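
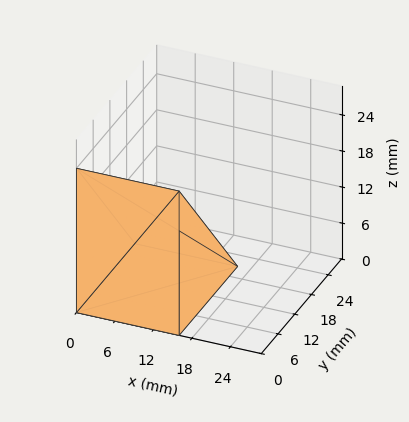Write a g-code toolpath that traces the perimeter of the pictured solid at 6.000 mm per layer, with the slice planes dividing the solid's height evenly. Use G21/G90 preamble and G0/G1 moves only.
Reading the render: the shape is a wedge (ramp): 16 × 21 mm base, rising to 24 mm along the y=0 edge and sloping linearly to z=0 at y=21 (dimensions read to the nearest mm from the axis ticks). For the g-code, the solid's height is divided into equal slices at the stated Δz and each level perimeter traced with G1 moves after a G0 lift.

; perimeter-only toolpath
G21 ; units = mm
G90 ; absolute positioning
G28 ; home
; layer 1
G0 Z6.000
G0 X0.000 Y0.000
G1 X16.000 Y0.000
G1 X16.000 Y15.750
G1 X0.000 Y15.750
G1 X0.000 Y0.000
; layer 2
G0 Z12.000
G0 X0.000 Y0.000
G1 X16.000 Y0.000
G1 X16.000 Y10.500
G1 X0.000 Y10.500
G1 X0.000 Y0.000
; layer 3
G0 Z18.000
G0 X0.000 Y0.000
G1 X16.000 Y0.000
G1 X16.000 Y5.250
G1 X0.000 Y5.250
G1 X0.000 Y0.000
M2 ; end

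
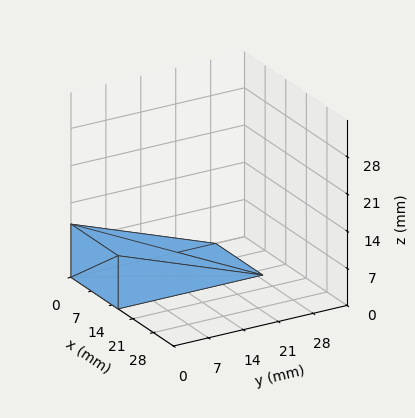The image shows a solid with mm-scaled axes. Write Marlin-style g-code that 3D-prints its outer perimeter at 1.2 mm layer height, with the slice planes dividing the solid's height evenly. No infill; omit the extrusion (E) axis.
Reading the render: the shape is a wedge (ramp): 16 × 29 mm base, rising to 10 mm along the y=0 edge and sloping linearly to z=0 at y=29 (dimensions read to the nearest mm from the axis ticks). For the g-code, the solid's height is divided into equal slices at the stated Δz and each level perimeter traced with G1 moves after a G0 lift.

; perimeter-only toolpath
G21 ; units = mm
G90 ; absolute positioning
G28 ; home
; layer 1
G0 Z1.2
G0 X0.0 Y0.0
G1 X16.0 Y0.0
G1 X16.0 Y25.4
G1 X0.0 Y25.4
G1 X0.0 Y0.0
; layer 2
G0 Z2.5
G0 X0.0 Y0.0
G1 X16.0 Y0.0
G1 X16.0 Y21.8
G1 X0.0 Y21.8
G1 X0.0 Y0.0
; layer 3
G0 Z3.8
G0 X0.0 Y0.0
G1 X16.0 Y0.0
G1 X16.0 Y18.1
G1 X0.0 Y18.1
G1 X0.0 Y0.0
; layer 4
G0 Z5.0
G0 X0.0 Y0.0
G1 X16.0 Y0.0
G1 X16.0 Y14.5
G1 X0.0 Y14.5
G1 X0.0 Y0.0
; layer 5
G0 Z6.2
G0 X0.0 Y0.0
G1 X16.0 Y0.0
G1 X16.0 Y10.9
G1 X0.0 Y10.9
G1 X0.0 Y0.0
; layer 6
G0 Z7.5
G0 X0.0 Y0.0
G1 X16.0 Y0.0
G1 X16.0 Y7.2
G1 X0.0 Y7.2
G1 X0.0 Y0.0
; layer 7
G0 Z8.8
G0 X0.0 Y0.0
G1 X16.0 Y0.0
G1 X16.0 Y3.6
G1 X0.0 Y3.6
G1 X0.0 Y0.0
M2 ; end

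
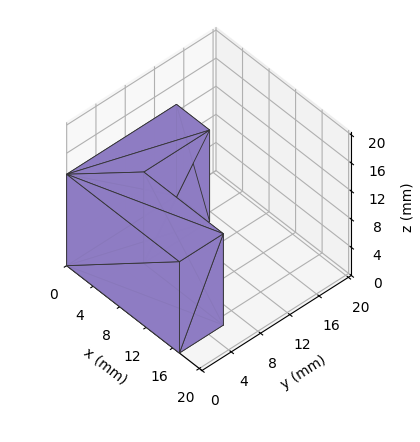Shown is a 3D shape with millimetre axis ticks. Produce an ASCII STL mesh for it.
Reading the render: the shape is an L-shaped prism: outer 17 × 15 mm, arm thicknesses ≈ 6 mm (horizontal) and 5 mm (vertical), extruded 13 mm in z (dimensions read to the nearest mm from the axis ticks). For the STL, each face is triangulated and given an outward normal.

solid part
  facet normal 0.0000 0.0000 -1.0000
    outer loop
      vertex 17.000 6.000 0.000
      vertex 17.000 0.000 0.000
      vertex 0.000 0.000 0.000
    endloop
  endfacet
  facet normal 0.0000 0.0000 -1.0000
    outer loop
      vertex 5.000 6.000 0.000
      vertex 17.000 6.000 0.000
      vertex 0.000 0.000 0.000
    endloop
  endfacet
  facet normal 0.0000 0.0000 -1.0000
    outer loop
      vertex 5.000 15.000 0.000
      vertex 5.000 6.000 0.000
      vertex 0.000 0.000 0.000
    endloop
  endfacet
  facet normal 0.0000 0.0000 -1.0000
    outer loop
      vertex 0.000 15.000 0.000
      vertex 5.000 15.000 0.000
      vertex 0.000 0.000 0.000
    endloop
  endfacet
  facet normal 0.0000 0.0000 1.0000
    outer loop
      vertex 0.000 0.000 13.000
      vertex 17.000 0.000 13.000
      vertex 17.000 6.000 13.000
    endloop
  endfacet
  facet normal 0.0000 0.0000 1.0000
    outer loop
      vertex 0.000 0.000 13.000
      vertex 17.000 6.000 13.000
      vertex 5.000 6.000 13.000
    endloop
  endfacet
  facet normal 0.0000 0.0000 1.0000
    outer loop
      vertex 0.000 0.000 13.000
      vertex 5.000 6.000 13.000
      vertex 5.000 15.000 13.000
    endloop
  endfacet
  facet normal 0.0000 0.0000 1.0000
    outer loop
      vertex 0.000 0.000 13.000
      vertex 5.000 15.000 13.000
      vertex 0.000 15.000 13.000
    endloop
  endfacet
  facet normal 0.0000 -1.0000 0.0000
    outer loop
      vertex 0.000 0.000 0.000
      vertex 17.000 0.000 0.000
      vertex 17.000 0.000 13.000
    endloop
  endfacet
  facet normal 0.0000 -1.0000 0.0000
    outer loop
      vertex 0.000 0.000 0.000
      vertex 17.000 0.000 13.000
      vertex 0.000 0.000 13.000
    endloop
  endfacet
  facet normal 1.0000 0.0000 0.0000
    outer loop
      vertex 17.000 0.000 0.000
      vertex 17.000 6.000 0.000
      vertex 17.000 6.000 13.000
    endloop
  endfacet
  facet normal 1.0000 0.0000 0.0000
    outer loop
      vertex 17.000 0.000 0.000
      vertex 17.000 6.000 13.000
      vertex 17.000 0.000 13.000
    endloop
  endfacet
  facet normal 0.0000 1.0000 0.0000
    outer loop
      vertex 17.000 6.000 0.000
      vertex 5.000 6.000 0.000
      vertex 5.000 6.000 13.000
    endloop
  endfacet
  facet normal 0.0000 1.0000 0.0000
    outer loop
      vertex 17.000 6.000 0.000
      vertex 5.000 6.000 13.000
      vertex 17.000 6.000 13.000
    endloop
  endfacet
  facet normal 1.0000 0.0000 0.0000
    outer loop
      vertex 5.000 6.000 0.000
      vertex 5.000 15.000 0.000
      vertex 5.000 15.000 13.000
    endloop
  endfacet
  facet normal 1.0000 0.0000 0.0000
    outer loop
      vertex 5.000 6.000 0.000
      vertex 5.000 15.000 13.000
      vertex 5.000 6.000 13.000
    endloop
  endfacet
  facet normal 0.0000 1.0000 0.0000
    outer loop
      vertex 5.000 15.000 0.000
      vertex 0.000 15.000 0.000
      vertex 0.000 15.000 13.000
    endloop
  endfacet
  facet normal 0.0000 1.0000 0.0000
    outer loop
      vertex 5.000 15.000 0.000
      vertex 0.000 15.000 13.000
      vertex 5.000 15.000 13.000
    endloop
  endfacet
  facet normal -1.0000 0.0000 0.0000
    outer loop
      vertex 0.000 15.000 0.000
      vertex 0.000 0.000 0.000
      vertex 0.000 0.000 13.000
    endloop
  endfacet
  facet normal -1.0000 0.0000 0.0000
    outer loop
      vertex 0.000 15.000 0.000
      vertex 0.000 0.000 13.000
      vertex 0.000 15.000 13.000
    endloop
  endfacet
endsolid part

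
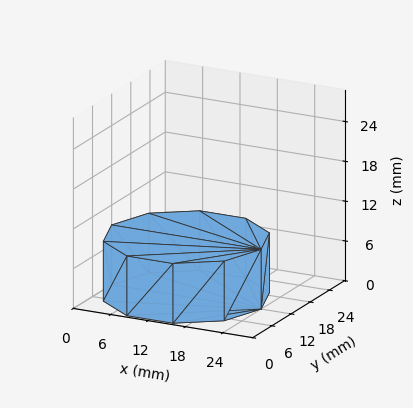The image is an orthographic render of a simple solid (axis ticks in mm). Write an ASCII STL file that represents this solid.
Reading the render: the shape is a regular 10-sided prism (a cylinder approximated with 10 flat sides), circumscribed radius ≈ 12 mm, height ≈ 9 mm (dimensions read to the nearest mm from the axis ticks). For the STL, each face is triangulated and given an outward normal.

solid part
  facet normal 0.0000 0.0000 -1.0000
    outer loop
      vertex 15.7 23.4 0.0
      vertex 21.7 19.1 0.0
      vertex 24.0 12.0 0.0
    endloop
  endfacet
  facet normal 0.0000 0.0000 -1.0000
    outer loop
      vertex 8.3 23.4 0.0
      vertex 15.7 23.4 0.0
      vertex 24.0 12.0 0.0
    endloop
  endfacet
  facet normal 0.0000 0.0000 -1.0000
    outer loop
      vertex 2.3 19.1 0.0
      vertex 8.3 23.4 0.0
      vertex 24.0 12.0 0.0
    endloop
  endfacet
  facet normal 0.0000 0.0000 -1.0000
    outer loop
      vertex 0.0 12.0 0.0
      vertex 2.3 19.1 0.0
      vertex 24.0 12.0 0.0
    endloop
  endfacet
  facet normal 0.0000 0.0000 -1.0000
    outer loop
      vertex 2.3 4.9 0.0
      vertex 0.0 12.0 0.0
      vertex 24.0 12.0 0.0
    endloop
  endfacet
  facet normal 0.0000 0.0000 -1.0000
    outer loop
      vertex 8.3 0.6 0.0
      vertex 2.3 4.9 0.0
      vertex 24.0 12.0 0.0
    endloop
  endfacet
  facet normal 0.0000 0.0000 -1.0000
    outer loop
      vertex 15.7 0.6 0.0
      vertex 8.3 0.6 0.0
      vertex 24.0 12.0 0.0
    endloop
  endfacet
  facet normal 0.0000 0.0000 -1.0000
    outer loop
      vertex 21.7 4.9 0.0
      vertex 15.7 0.6 0.0
      vertex 24.0 12.0 0.0
    endloop
  endfacet
  facet normal 0.0000 0.0000 1.0000
    outer loop
      vertex 24.0 12.0 9.0
      vertex 21.7 19.1 9.0
      vertex 15.7 23.4 9.0
    endloop
  endfacet
  facet normal 0.0000 0.0000 1.0000
    outer loop
      vertex 24.0 12.0 9.0
      vertex 15.7 23.4 9.0
      vertex 8.3 23.4 9.0
    endloop
  endfacet
  facet normal 0.0000 0.0000 1.0000
    outer loop
      vertex 24.0 12.0 9.0
      vertex 8.3 23.4 9.0
      vertex 2.3 19.1 9.0
    endloop
  endfacet
  facet normal 0.0000 0.0000 1.0000
    outer loop
      vertex 24.0 12.0 9.0
      vertex 2.3 19.1 9.0
      vertex 0.0 12.0 9.0
    endloop
  endfacet
  facet normal 0.0000 0.0000 1.0000
    outer loop
      vertex 24.0 12.0 9.0
      vertex 0.0 12.0 9.0
      vertex 2.3 4.9 9.0
    endloop
  endfacet
  facet normal 0.0000 0.0000 1.0000
    outer loop
      vertex 24.0 12.0 9.0
      vertex 2.3 4.9 9.0
      vertex 8.3 0.6 9.0
    endloop
  endfacet
  facet normal 0.0000 0.0000 1.0000
    outer loop
      vertex 24.0 12.0 9.0
      vertex 8.3 0.6 9.0
      vertex 15.7 0.6 9.0
    endloop
  endfacet
  facet normal 0.0000 0.0000 1.0000
    outer loop
      vertex 24.0 12.0 9.0
      vertex 15.7 0.6 9.0
      vertex 21.7 4.9 9.0
    endloop
  endfacet
  facet normal 0.9513 0.3082 0.0000
    outer loop
      vertex 24.0 12.0 0.0
      vertex 21.7 19.1 0.0
      vertex 21.7 19.1 9.0
    endloop
  endfacet
  facet normal 0.9513 0.3082 0.0000
    outer loop
      vertex 24.0 12.0 0.0
      vertex 21.7 19.1 9.0
      vertex 24.0 12.0 9.0
    endloop
  endfacet
  facet normal 0.5825 0.8128 0.0000
    outer loop
      vertex 21.7 19.1 0.0
      vertex 15.7 23.4 0.0
      vertex 15.7 23.4 9.0
    endloop
  endfacet
  facet normal 0.5825 0.8128 0.0000
    outer loop
      vertex 21.7 19.1 0.0
      vertex 15.7 23.4 9.0
      vertex 21.7 19.1 9.0
    endloop
  endfacet
  facet normal 0.0000 1.0000 0.0000
    outer loop
      vertex 15.7 23.4 0.0
      vertex 8.3 23.4 0.0
      vertex 8.3 23.4 9.0
    endloop
  endfacet
  facet normal 0.0000 1.0000 0.0000
    outer loop
      vertex 15.7 23.4 0.0
      vertex 8.3 23.4 9.0
      vertex 15.7 23.4 9.0
    endloop
  endfacet
  facet normal -0.5825 0.8128 0.0000
    outer loop
      vertex 8.3 23.4 0.0
      vertex 2.3 19.1 0.0
      vertex 2.3 19.1 9.0
    endloop
  endfacet
  facet normal -0.5825 0.8128 0.0000
    outer loop
      vertex 8.3 23.4 0.0
      vertex 2.3 19.1 9.0
      vertex 8.3 23.4 9.0
    endloop
  endfacet
  facet normal -0.9513 0.3082 0.0000
    outer loop
      vertex 2.3 19.1 0.0
      vertex 0.0 12.0 0.0
      vertex 0.0 12.0 9.0
    endloop
  endfacet
  facet normal -0.9513 0.3082 0.0000
    outer loop
      vertex 2.3 19.1 0.0
      vertex 0.0 12.0 9.0
      vertex 2.3 19.1 9.0
    endloop
  endfacet
  facet normal -0.9513 -0.3082 0.0000
    outer loop
      vertex 0.0 12.0 0.0
      vertex 2.3 4.9 0.0
      vertex 2.3 4.9 9.0
    endloop
  endfacet
  facet normal -0.9513 -0.3082 0.0000
    outer loop
      vertex 0.0 12.0 0.0
      vertex 2.3 4.9 9.0
      vertex 0.0 12.0 9.0
    endloop
  endfacet
  facet normal -0.5825 -0.8128 0.0000
    outer loop
      vertex 2.3 4.9 0.0
      vertex 8.3 0.6 0.0
      vertex 8.3 0.6 9.0
    endloop
  endfacet
  facet normal -0.5825 -0.8128 0.0000
    outer loop
      vertex 2.3 4.9 0.0
      vertex 8.3 0.6 9.0
      vertex 2.3 4.9 9.0
    endloop
  endfacet
  facet normal 0.0000 -1.0000 0.0000
    outer loop
      vertex 8.3 0.6 0.0
      vertex 15.7 0.6 0.0
      vertex 15.7 0.6 9.0
    endloop
  endfacet
  facet normal 0.0000 -1.0000 0.0000
    outer loop
      vertex 8.3 0.6 0.0
      vertex 15.7 0.6 9.0
      vertex 8.3 0.6 9.0
    endloop
  endfacet
  facet normal 0.5825 -0.8128 0.0000
    outer loop
      vertex 15.7 0.6 0.0
      vertex 21.7 4.9 0.0
      vertex 21.7 4.9 9.0
    endloop
  endfacet
  facet normal 0.5825 -0.8128 0.0000
    outer loop
      vertex 15.7 0.6 0.0
      vertex 21.7 4.9 9.0
      vertex 15.7 0.6 9.0
    endloop
  endfacet
  facet normal 0.9513 -0.3082 0.0000
    outer loop
      vertex 21.7 4.9 0.0
      vertex 24.0 12.0 0.0
      vertex 24.0 12.0 9.0
    endloop
  endfacet
  facet normal 0.9513 -0.3082 0.0000
    outer loop
      vertex 21.7 4.9 0.0
      vertex 24.0 12.0 9.0
      vertex 21.7 4.9 9.0
    endloop
  endfacet
endsolid part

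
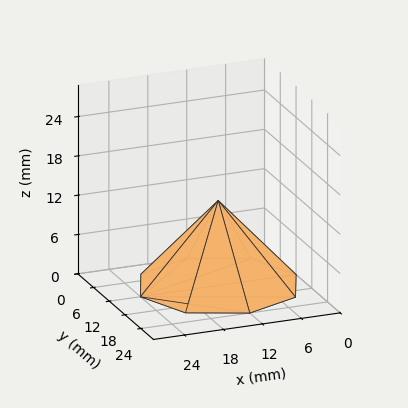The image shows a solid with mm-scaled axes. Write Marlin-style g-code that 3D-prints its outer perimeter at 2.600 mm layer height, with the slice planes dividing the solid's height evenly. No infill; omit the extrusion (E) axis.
Reading the render: the shape is a regular 8-sided pyramid, base circumscribed radius ≈ 12 mm, apex at z ≈ 13 mm (dimensions read to the nearest mm from the axis ticks). For the g-code, the solid's height is divided into equal slices at the stated Δz and each level perimeter traced with G1 moves after a G0 lift.

; perimeter-only toolpath
G21 ; units = mm
G90 ; absolute positioning
G28 ; home
; layer 1
G0 Z2.600
G0 X21.600 Y12.000
G1 X18.788 Y18.788
G1 X12.000 Y21.600
G1 X5.212 Y18.788
G1 X2.400 Y12.000
G1 X5.212 Y5.212
G1 X12.000 Y2.400
G1 X18.788 Y5.212
G1 X21.600 Y12.000
; layer 2
G0 Z5.200
G0 X19.200 Y12.000
G1 X17.091 Y17.091
G1 X12.000 Y19.200
G1 X6.909 Y17.091
G1 X4.800 Y12.000
G1 X6.909 Y6.909
G1 X12.000 Y4.800
G1 X17.091 Y6.909
G1 X19.200 Y12.000
; layer 3
G0 Z7.800
G0 X16.800 Y12.000
G1 X15.394 Y15.394
G1 X12.000 Y16.800
G1 X8.606 Y15.394
G1 X7.200 Y12.000
G1 X8.606 Y8.606
G1 X12.000 Y7.200
G1 X15.394 Y8.606
G1 X16.800 Y12.000
; layer 4
G0 Z10.400
G0 X14.400 Y12.000
G1 X13.697 Y13.697
G1 X12.000 Y14.400
G1 X10.303 Y13.697
G1 X9.600 Y12.000
G1 X10.303 Y10.303
G1 X12.000 Y9.600
G1 X13.697 Y10.303
G1 X14.400 Y12.000
M2 ; end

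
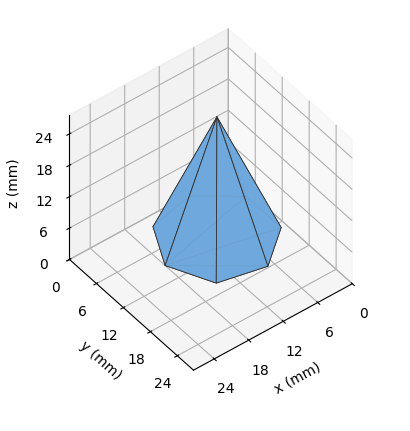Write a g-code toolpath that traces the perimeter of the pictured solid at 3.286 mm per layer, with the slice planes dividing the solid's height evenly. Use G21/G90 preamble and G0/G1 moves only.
Reading the render: the shape is a regular 7-sided pyramid, base circumscribed radius ≈ 9 mm, apex at z ≈ 23 mm (dimensions read to the nearest mm from the axis ticks). For the g-code, the solid's height is divided into equal slices at the stated Δz and each level perimeter traced with G1 moves after a G0 lift.

; perimeter-only toolpath
G21 ; units = mm
G90 ; absolute positioning
G28 ; home
; layer 1
G0 Z3.286
G0 X16.714 Y9.000
G1 X13.809 Y15.031
G1 X7.283 Y16.521
G1 X2.049 Y12.347
G1 X2.049 Y5.653
G1 X7.283 Y1.479
G1 X13.809 Y2.969
G1 X16.714 Y9.000
; layer 2
G0 Z6.571
G0 X15.429 Y9.000
G1 X13.008 Y14.026
G1 X7.569 Y15.267
G1 X3.208 Y11.789
G1 X3.208 Y6.211
G1 X7.569 Y2.733
G1 X13.008 Y3.974
G1 X15.429 Y9.000
; layer 3
G0 Z9.857
G0 X14.143 Y9.000
G1 X12.206 Y13.021
G1 X7.855 Y14.014
G1 X4.366 Y11.231
G1 X4.366 Y6.769
G1 X7.855 Y3.986
G1 X12.206 Y4.979
G1 X14.143 Y9.000
; layer 4
G0 Z13.143
G0 X12.857 Y9.000
G1 X11.405 Y12.015
G1 X8.142 Y12.760
G1 X5.525 Y10.674
G1 X5.525 Y7.326
G1 X8.142 Y5.240
G1 X11.405 Y5.985
G1 X12.857 Y9.000
; layer 5
G0 Z16.429
G0 X11.571 Y9.000
G1 X10.603 Y11.010
G1 X8.428 Y11.507
G1 X6.683 Y10.116
G1 X6.683 Y7.884
G1 X8.428 Y6.493
G1 X10.603 Y6.990
G1 X11.571 Y9.000
; layer 6
G0 Z19.714
G0 X10.286 Y9.000
G1 X9.802 Y10.005
G1 X8.714 Y10.253
G1 X7.842 Y9.558
G1 X7.842 Y8.442
G1 X8.714 Y7.747
G1 X9.802 Y7.995
G1 X10.286 Y9.000
M2 ; end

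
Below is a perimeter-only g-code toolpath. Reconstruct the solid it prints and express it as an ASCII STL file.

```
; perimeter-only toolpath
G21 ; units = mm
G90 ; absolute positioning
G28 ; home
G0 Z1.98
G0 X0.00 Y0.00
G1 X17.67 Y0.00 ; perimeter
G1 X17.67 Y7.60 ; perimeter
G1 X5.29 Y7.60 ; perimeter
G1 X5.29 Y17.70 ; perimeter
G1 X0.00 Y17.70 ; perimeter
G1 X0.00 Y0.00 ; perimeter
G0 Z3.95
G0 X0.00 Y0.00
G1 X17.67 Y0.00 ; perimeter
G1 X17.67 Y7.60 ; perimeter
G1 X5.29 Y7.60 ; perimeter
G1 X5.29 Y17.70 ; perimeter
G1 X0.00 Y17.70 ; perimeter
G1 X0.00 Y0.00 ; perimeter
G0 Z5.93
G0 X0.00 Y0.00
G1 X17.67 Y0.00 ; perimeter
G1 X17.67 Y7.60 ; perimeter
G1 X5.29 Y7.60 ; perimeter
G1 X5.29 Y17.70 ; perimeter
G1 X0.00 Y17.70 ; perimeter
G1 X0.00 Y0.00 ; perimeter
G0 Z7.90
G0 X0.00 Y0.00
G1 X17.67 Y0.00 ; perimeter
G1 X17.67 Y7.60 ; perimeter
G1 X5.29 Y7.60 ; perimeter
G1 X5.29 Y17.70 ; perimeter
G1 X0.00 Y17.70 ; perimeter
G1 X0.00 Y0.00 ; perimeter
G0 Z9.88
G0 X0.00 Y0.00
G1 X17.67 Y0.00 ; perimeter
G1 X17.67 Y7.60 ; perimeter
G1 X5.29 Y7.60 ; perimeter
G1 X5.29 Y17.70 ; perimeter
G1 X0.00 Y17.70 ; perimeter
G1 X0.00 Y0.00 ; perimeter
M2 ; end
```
solid part
  facet normal 0.0000 0.0000 -1.0000
    outer loop
      vertex 17.67 7.60 0.00
      vertex 17.67 0.00 0.00
      vertex 0.00 0.00 0.00
    endloop
  endfacet
  facet normal 0.0000 0.0000 -1.0000
    outer loop
      vertex 5.29 7.60 0.00
      vertex 17.67 7.60 0.00
      vertex 0.00 0.00 0.00
    endloop
  endfacet
  facet normal 0.0000 0.0000 -1.0000
    outer loop
      vertex 5.29 17.70 0.00
      vertex 5.29 7.60 0.00
      vertex 0.00 0.00 0.00
    endloop
  endfacet
  facet normal 0.0000 0.0000 -1.0000
    outer loop
      vertex 0.00 17.70 0.00
      vertex 5.29 17.70 0.00
      vertex 0.00 0.00 0.00
    endloop
  endfacet
  facet normal 0.0000 0.0000 1.0000
    outer loop
      vertex 0.00 0.00 9.88
      vertex 17.67 0.00 9.88
      vertex 17.67 7.60 9.88
    endloop
  endfacet
  facet normal 0.0000 0.0000 1.0000
    outer loop
      vertex 0.00 0.00 9.88
      vertex 17.67 7.60 9.88
      vertex 5.29 7.60 9.88
    endloop
  endfacet
  facet normal 0.0000 0.0000 1.0000
    outer loop
      vertex 0.00 0.00 9.88
      vertex 5.29 7.60 9.88
      vertex 5.29 17.70 9.88
    endloop
  endfacet
  facet normal 0.0000 0.0000 1.0000
    outer loop
      vertex 0.00 0.00 9.88
      vertex 5.29 17.70 9.88
      vertex 0.00 17.70 9.88
    endloop
  endfacet
  facet normal 0.0000 -1.0000 0.0000
    outer loop
      vertex 0.00 0.00 0.00
      vertex 17.67 0.00 0.00
      vertex 17.67 0.00 9.88
    endloop
  endfacet
  facet normal 0.0000 -1.0000 0.0000
    outer loop
      vertex 0.00 0.00 0.00
      vertex 17.67 0.00 9.88
      vertex 0.00 0.00 9.88
    endloop
  endfacet
  facet normal 1.0000 0.0000 0.0000
    outer loop
      vertex 17.67 0.00 0.00
      vertex 17.67 7.60 0.00
      vertex 17.67 7.60 9.88
    endloop
  endfacet
  facet normal 1.0000 0.0000 0.0000
    outer loop
      vertex 17.67 0.00 0.00
      vertex 17.67 7.60 9.88
      vertex 17.67 0.00 9.88
    endloop
  endfacet
  facet normal 0.0000 1.0000 0.0000
    outer loop
      vertex 17.67 7.60 0.00
      vertex 5.29 7.60 0.00
      vertex 5.29 7.60 9.88
    endloop
  endfacet
  facet normal 0.0000 1.0000 0.0000
    outer loop
      vertex 17.67 7.60 0.00
      vertex 5.29 7.60 9.88
      vertex 17.67 7.60 9.88
    endloop
  endfacet
  facet normal 1.0000 0.0000 0.0000
    outer loop
      vertex 5.29 7.60 0.00
      vertex 5.29 17.70 0.00
      vertex 5.29 17.70 9.88
    endloop
  endfacet
  facet normal 1.0000 0.0000 0.0000
    outer loop
      vertex 5.29 7.60 0.00
      vertex 5.29 17.70 9.88
      vertex 5.29 7.60 9.88
    endloop
  endfacet
  facet normal 0.0000 1.0000 0.0000
    outer loop
      vertex 5.29 17.70 0.00
      vertex 0.00 17.70 0.00
      vertex 0.00 17.70 9.88
    endloop
  endfacet
  facet normal 0.0000 1.0000 0.0000
    outer loop
      vertex 5.29 17.70 0.00
      vertex 0.00 17.70 9.88
      vertex 5.29 17.70 9.88
    endloop
  endfacet
  facet normal -1.0000 0.0000 0.0000
    outer loop
      vertex 0.00 17.70 0.00
      vertex 0.00 0.00 0.00
      vertex 0.00 0.00 9.88
    endloop
  endfacet
  facet normal -1.0000 0.0000 0.0000
    outer loop
      vertex 0.00 17.70 0.00
      vertex 0.00 0.00 9.88
      vertex 0.00 17.70 9.88
    endloop
  endfacet
endsolid part

The G0 Z moves step by Δz≈1.98 mm. Every layer's G1 loop is the same polygon, so the solid is a straight extrusion of it from z=0 to z≈9.88. Closing with flat bottom and top caps and triangulating gives 20 facets — an L-shaped prism: outer 17.7 × 17.7 mm, arm thicknesses ≈ 7.6 mm (horizontal) and 5.29 mm (vertical), extruded 9.88 mm in z.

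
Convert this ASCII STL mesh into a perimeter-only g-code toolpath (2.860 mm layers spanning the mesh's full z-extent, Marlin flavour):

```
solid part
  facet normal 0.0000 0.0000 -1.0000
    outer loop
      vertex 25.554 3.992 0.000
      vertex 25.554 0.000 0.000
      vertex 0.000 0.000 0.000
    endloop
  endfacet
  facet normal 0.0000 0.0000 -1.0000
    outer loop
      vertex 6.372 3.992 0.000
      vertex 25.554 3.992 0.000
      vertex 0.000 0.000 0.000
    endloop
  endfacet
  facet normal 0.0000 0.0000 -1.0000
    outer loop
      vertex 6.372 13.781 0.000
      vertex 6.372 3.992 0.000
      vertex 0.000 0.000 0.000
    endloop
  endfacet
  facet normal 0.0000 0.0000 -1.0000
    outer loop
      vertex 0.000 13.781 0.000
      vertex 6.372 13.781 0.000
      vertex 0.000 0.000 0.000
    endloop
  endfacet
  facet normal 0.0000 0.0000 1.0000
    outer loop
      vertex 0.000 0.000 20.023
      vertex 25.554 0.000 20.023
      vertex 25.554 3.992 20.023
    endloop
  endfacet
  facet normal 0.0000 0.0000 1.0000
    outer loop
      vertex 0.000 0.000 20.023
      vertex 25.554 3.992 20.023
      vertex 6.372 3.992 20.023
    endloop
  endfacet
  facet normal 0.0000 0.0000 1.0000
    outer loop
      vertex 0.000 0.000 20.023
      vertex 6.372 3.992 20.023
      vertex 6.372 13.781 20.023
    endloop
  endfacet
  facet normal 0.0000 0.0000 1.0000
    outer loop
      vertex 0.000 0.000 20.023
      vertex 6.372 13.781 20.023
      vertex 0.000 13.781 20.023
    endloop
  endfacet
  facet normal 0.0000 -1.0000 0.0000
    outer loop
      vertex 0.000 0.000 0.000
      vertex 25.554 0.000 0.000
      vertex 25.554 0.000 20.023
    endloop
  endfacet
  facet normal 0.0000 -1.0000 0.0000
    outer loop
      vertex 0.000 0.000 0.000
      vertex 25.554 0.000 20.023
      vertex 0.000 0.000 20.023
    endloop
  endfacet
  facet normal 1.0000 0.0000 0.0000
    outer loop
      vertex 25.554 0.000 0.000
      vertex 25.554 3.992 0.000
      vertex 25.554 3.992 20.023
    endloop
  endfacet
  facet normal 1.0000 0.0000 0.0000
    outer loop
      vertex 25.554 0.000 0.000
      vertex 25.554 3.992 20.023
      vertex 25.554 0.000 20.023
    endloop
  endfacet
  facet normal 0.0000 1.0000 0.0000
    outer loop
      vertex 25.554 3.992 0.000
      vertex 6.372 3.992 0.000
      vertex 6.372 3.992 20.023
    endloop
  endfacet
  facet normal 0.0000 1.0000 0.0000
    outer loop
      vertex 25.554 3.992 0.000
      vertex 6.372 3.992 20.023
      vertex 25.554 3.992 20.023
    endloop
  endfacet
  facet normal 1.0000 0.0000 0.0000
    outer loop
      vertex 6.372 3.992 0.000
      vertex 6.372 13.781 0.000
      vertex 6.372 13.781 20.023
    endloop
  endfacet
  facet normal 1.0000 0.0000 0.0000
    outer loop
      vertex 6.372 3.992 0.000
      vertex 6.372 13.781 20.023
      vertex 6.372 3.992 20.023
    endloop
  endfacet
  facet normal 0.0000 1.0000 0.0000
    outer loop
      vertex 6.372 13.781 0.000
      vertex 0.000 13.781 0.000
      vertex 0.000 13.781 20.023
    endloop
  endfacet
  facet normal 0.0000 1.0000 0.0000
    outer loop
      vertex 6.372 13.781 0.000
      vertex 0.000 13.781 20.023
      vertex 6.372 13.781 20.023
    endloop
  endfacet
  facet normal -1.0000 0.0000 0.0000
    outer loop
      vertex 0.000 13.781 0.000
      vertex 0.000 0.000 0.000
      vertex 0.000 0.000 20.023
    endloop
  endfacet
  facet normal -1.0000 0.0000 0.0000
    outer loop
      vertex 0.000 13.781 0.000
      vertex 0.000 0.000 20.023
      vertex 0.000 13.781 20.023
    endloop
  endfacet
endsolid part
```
; perimeter-only toolpath
G21 ; units = mm
G90 ; absolute positioning
G28 ; home
; layer 1
G0 Z2.860
G0 X0.000 Y0.000
G1 X25.554 Y0.000
G1 X25.554 Y3.992
G1 X6.372 Y3.992
G1 X6.372 Y13.781
G1 X0.000 Y13.781
G1 X0.000 Y0.000
; layer 2
G0 Z5.721
G0 X0.000 Y0.000
G1 X25.554 Y0.000
G1 X25.554 Y3.992
G1 X6.372 Y3.992
G1 X6.372 Y13.781
G1 X0.000 Y13.781
G1 X0.000 Y0.000
; layer 3
G0 Z8.581
G0 X0.000 Y0.000
G1 X25.554 Y0.000
G1 X25.554 Y3.992
G1 X6.372 Y3.992
G1 X6.372 Y13.781
G1 X0.000 Y13.781
G1 X0.000 Y0.000
; layer 4
G0 Z11.442
G0 X0.000 Y0.000
G1 X25.554 Y0.000
G1 X25.554 Y3.992
G1 X6.372 Y3.992
G1 X6.372 Y13.781
G1 X0.000 Y13.781
G1 X0.000 Y0.000
; layer 5
G0 Z14.302
G0 X0.000 Y0.000
G1 X25.554 Y0.000
G1 X25.554 Y3.992
G1 X6.372 Y3.992
G1 X6.372 Y13.781
G1 X0.000 Y13.781
G1 X0.000 Y0.000
; layer 6
G0 Z17.163
G0 X0.000 Y0.000
G1 X25.554 Y0.000
G1 X25.554 Y3.992
G1 X6.372 Y3.992
G1 X6.372 Y13.781
G1 X0.000 Y13.781
G1 X0.000 Y0.000
; layer 7
G0 Z20.023
G0 X0.000 Y0.000
G1 X25.554 Y0.000
G1 X25.554 Y3.992
G1 X6.372 Y3.992
G1 X6.372 Y13.781
G1 X0.000 Y13.781
G1 X0.000 Y0.000
M2 ; end

The solid is an L-shaped prism: outer 25.6 × 13.8 mm, arm thicknesses ≈ 3.99 mm (horizontal) and 6.37 mm (vertical), extruded 20 mm in z. Slicing at Δz = 2.860 mm — 7 equal slices spanning the solid's height, so layer i sits at z = i·h/7 — gives 7 non-empty perimeters. Each is a 6-segment closed polygon; G0 lifts to the layer z and rapids to the start vertex, then G1 traces the edges.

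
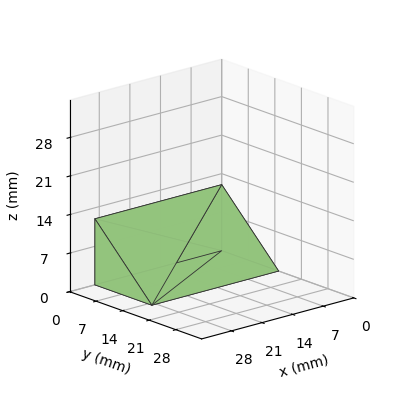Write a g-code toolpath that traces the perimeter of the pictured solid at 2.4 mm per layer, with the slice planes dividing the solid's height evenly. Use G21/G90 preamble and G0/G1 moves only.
Reading the render: the shape is a wedge (ramp): 29 × 15 mm base, rising to 12 mm along the y=0 edge and sloping linearly to z=0 at y=15 (dimensions read to the nearest mm from the axis ticks). For the g-code, the solid's height is divided into equal slices at the stated Δz and each level perimeter traced with G1 moves after a G0 lift.

; perimeter-only toolpath
G21 ; units = mm
G90 ; absolute positioning
G28 ; home
; layer 1
G0 Z2.4
G0 X0.0 Y0.0
G1 X29.0 Y0.0
G1 X29.0 Y12.0
G1 X0.0 Y12.0
G1 X0.0 Y0.0
; layer 2
G0 Z4.8
G0 X0.0 Y0.0
G1 X29.0 Y0.0
G1 X29.0 Y9.0
G1 X0.0 Y9.0
G1 X0.0 Y0.0
; layer 3
G0 Z7.2
G0 X0.0 Y0.0
G1 X29.0 Y0.0
G1 X29.0 Y6.0
G1 X0.0 Y6.0
G1 X0.0 Y0.0
; layer 4
G0 Z9.6
G0 X0.0 Y0.0
G1 X29.0 Y0.0
G1 X29.0 Y3.0
G1 X0.0 Y3.0
G1 X0.0 Y0.0
M2 ; end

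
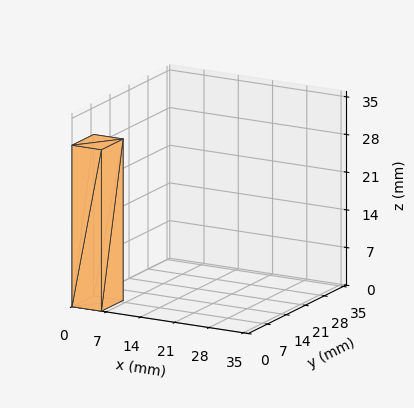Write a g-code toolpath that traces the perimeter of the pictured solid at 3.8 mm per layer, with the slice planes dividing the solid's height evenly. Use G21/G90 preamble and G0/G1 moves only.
Reading the render: the shape is a rectangular box, roughly 6 × 8 mm footprint and 30 mm tall (dimensions read to the nearest mm from the axis ticks). For the g-code, the solid's height is divided into equal slices at the stated Δz and each level perimeter traced with G1 moves after a G0 lift.

; perimeter-only toolpath
G21 ; units = mm
G90 ; absolute positioning
G28 ; home
; layer 1
G0 Z3.8
G0 X0.0 Y0.0
G1 X6.0 Y0.0
G1 X6.0 Y8.0
G1 X0.0 Y8.0
G1 X0.0 Y0.0
; layer 2
G0 Z7.5
G0 X0.0 Y0.0
G1 X6.0 Y0.0
G1 X6.0 Y8.0
G1 X0.0 Y8.0
G1 X0.0 Y0.0
; layer 3
G0 Z11.2
G0 X0.0 Y0.0
G1 X6.0 Y0.0
G1 X6.0 Y8.0
G1 X0.0 Y8.0
G1 X0.0 Y0.0
; layer 4
G0 Z15.0
G0 X0.0 Y0.0
G1 X6.0 Y0.0
G1 X6.0 Y8.0
G1 X0.0 Y8.0
G1 X0.0 Y0.0
; layer 5
G0 Z18.8
G0 X0.0 Y0.0
G1 X6.0 Y0.0
G1 X6.0 Y8.0
G1 X0.0 Y8.0
G1 X0.0 Y0.0
; layer 6
G0 Z22.5
G0 X0.0 Y0.0
G1 X6.0 Y0.0
G1 X6.0 Y8.0
G1 X0.0 Y8.0
G1 X0.0 Y0.0
; layer 7
G0 Z26.2
G0 X0.0 Y0.0
G1 X6.0 Y0.0
G1 X6.0 Y8.0
G1 X0.0 Y8.0
G1 X0.0 Y0.0
; layer 8
G0 Z30.0
G0 X0.0 Y0.0
G1 X6.0 Y0.0
G1 X6.0 Y8.0
G1 X0.0 Y8.0
G1 X0.0 Y0.0
M2 ; end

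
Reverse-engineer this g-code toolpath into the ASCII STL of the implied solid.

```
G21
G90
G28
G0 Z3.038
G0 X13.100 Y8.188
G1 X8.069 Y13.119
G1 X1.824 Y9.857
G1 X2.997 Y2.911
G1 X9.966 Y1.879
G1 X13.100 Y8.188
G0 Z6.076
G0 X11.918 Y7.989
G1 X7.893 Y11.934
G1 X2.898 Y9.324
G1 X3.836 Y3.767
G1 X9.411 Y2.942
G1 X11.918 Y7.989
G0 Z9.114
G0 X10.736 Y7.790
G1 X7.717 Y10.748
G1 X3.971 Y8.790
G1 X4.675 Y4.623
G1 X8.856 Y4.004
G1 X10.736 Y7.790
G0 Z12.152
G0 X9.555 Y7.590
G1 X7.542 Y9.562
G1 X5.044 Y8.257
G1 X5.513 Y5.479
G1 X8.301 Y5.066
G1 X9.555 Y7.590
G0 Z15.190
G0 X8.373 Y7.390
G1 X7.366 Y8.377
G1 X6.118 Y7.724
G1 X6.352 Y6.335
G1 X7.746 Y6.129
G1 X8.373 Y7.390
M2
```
solid part
  facet normal 0.0000 0.0000 -1.0000
    outer loop
      vertex 0.751 10.390 0.000
      vertex 8.244 14.305 0.000
      vertex 14.282 8.388 0.000
    endloop
  endfacet
  facet normal 0.0000 0.0000 -1.0000
    outer loop
      vertex 2.158 2.055 0.000
      vertex 0.751 10.390 0.000
      vertex 14.282 8.388 0.000
    endloop
  endfacet
  facet normal 0.0000 0.0000 -1.0000
    outer loop
      vertex 10.521 0.817 0.000
      vertex 2.158 2.055 0.000
      vertex 14.282 8.388 0.000
    endloop
  endfacet
  facet normal 0.6668 0.6804 0.3041
    outer loop
      vertex 14.282 8.388 0.000
      vertex 8.244 14.305 0.000
      vertex 7.191 7.191 18.228
    endloop
  endfacet
  facet normal -0.4412 0.8444 0.3040
    outer loop
      vertex 8.244 14.305 0.000
      vertex 0.751 10.390 0.000
      vertex 7.191 7.191 18.228
    endloop
  endfacet
  facet normal -0.9394 -0.1586 0.3041
    outer loop
      vertex 0.751 10.390 0.000
      vertex 2.158 2.055 0.000
      vertex 7.191 7.191 18.228
    endloop
  endfacet
  facet normal -0.1395 -0.9424 0.3040
    outer loop
      vertex 2.158 2.055 0.000
      vertex 10.521 0.817 0.000
      vertex 7.191 7.191 18.228
    endloop
  endfacet
  facet normal 0.8532 -0.4238 0.3041
    outer loop
      vertex 10.521 0.817 0.000
      vertex 14.282 8.388 0.000
      vertex 7.191 7.191 18.228
    endloop
  endfacet
endsolid part

The G0 Z moves step by Δz≈3.038 mm. The G1 loops shrink linearly with z, so the solid tapers from its base footprint up to z≈18.2. Closing with a flat bottom cap and the tapered top and triangulating gives 8 facets — a regular 5-sided pyramid, base circumscribed radius ≈ 7.19 mm, apex at z ≈ 18.2 mm.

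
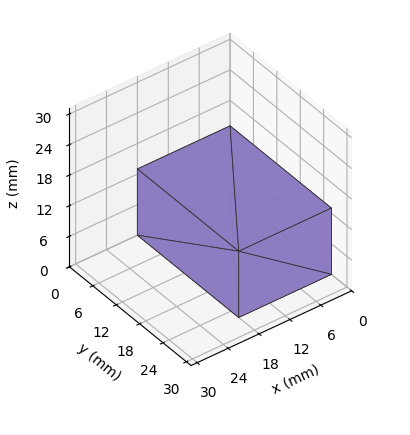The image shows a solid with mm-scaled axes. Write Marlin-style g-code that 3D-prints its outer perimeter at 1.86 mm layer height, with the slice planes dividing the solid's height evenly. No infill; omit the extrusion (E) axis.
Reading the render: the shape is a rectangular box, roughly 18 × 26 mm footprint and 13 mm tall (dimensions read to the nearest mm from the axis ticks). For the g-code, the solid's height is divided into equal slices at the stated Δz and each level perimeter traced with G1 moves after a G0 lift.

; perimeter-only toolpath
G21 ; units = mm
G90 ; absolute positioning
G28 ; home
; layer 1
G0 Z1.86
G0 X0.00 Y0.00
G1 X18.00 Y0.00
G1 X18.00 Y26.00
G1 X0.00 Y26.00
G1 X0.00 Y0.00
; layer 2
G0 Z3.71
G0 X0.00 Y0.00
G1 X18.00 Y0.00
G1 X18.00 Y26.00
G1 X0.00 Y26.00
G1 X0.00 Y0.00
; layer 3
G0 Z5.57
G0 X0.00 Y0.00
G1 X18.00 Y0.00
G1 X18.00 Y26.00
G1 X0.00 Y26.00
G1 X0.00 Y0.00
; layer 4
G0 Z7.43
G0 X0.00 Y0.00
G1 X18.00 Y0.00
G1 X18.00 Y26.00
G1 X0.00 Y26.00
G1 X0.00 Y0.00
; layer 5
G0 Z9.29
G0 X0.00 Y0.00
G1 X18.00 Y0.00
G1 X18.00 Y26.00
G1 X0.00 Y26.00
G1 X0.00 Y0.00
; layer 6
G0 Z11.14
G0 X0.00 Y0.00
G1 X18.00 Y0.00
G1 X18.00 Y26.00
G1 X0.00 Y26.00
G1 X0.00 Y0.00
; layer 7
G0 Z13.00
G0 X0.00 Y0.00
G1 X18.00 Y0.00
G1 X18.00 Y26.00
G1 X0.00 Y26.00
G1 X0.00 Y0.00
M2 ; end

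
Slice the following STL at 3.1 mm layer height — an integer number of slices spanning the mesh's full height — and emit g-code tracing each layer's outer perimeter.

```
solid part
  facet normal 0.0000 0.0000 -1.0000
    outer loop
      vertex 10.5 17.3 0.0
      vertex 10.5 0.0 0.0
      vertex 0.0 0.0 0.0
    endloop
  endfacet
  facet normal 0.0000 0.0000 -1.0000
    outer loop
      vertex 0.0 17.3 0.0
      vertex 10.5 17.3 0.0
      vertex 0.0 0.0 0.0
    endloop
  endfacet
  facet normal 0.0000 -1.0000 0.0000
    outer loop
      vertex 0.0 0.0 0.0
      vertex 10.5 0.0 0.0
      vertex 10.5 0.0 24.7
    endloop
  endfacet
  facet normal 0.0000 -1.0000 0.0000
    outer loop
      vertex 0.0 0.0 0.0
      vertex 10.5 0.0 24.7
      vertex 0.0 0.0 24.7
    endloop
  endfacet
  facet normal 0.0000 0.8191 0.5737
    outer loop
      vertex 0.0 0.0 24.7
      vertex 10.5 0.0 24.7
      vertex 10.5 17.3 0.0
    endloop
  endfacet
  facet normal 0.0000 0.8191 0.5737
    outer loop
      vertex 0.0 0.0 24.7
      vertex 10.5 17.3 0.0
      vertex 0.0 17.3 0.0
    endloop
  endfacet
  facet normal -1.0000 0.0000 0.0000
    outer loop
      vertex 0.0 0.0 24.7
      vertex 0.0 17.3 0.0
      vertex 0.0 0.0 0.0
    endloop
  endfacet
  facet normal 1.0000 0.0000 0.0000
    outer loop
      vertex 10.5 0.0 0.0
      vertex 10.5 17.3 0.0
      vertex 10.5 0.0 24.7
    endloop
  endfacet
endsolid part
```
; perimeter-only toolpath
G21 ; units = mm
G90 ; absolute positioning
G28 ; home
; layer 1
G0 Z3.1
G0 X0.0 Y0.0
G1 X10.5 Y0.0
G1 X10.5 Y15.1
G1 X0.0 Y15.1
G1 X0.0 Y0.0
; layer 2
G0 Z6.2
G0 X0.0 Y0.0
G1 X10.5 Y0.0
G1 X10.5 Y13.0
G1 X0.0 Y13.0
G1 X0.0 Y0.0
; layer 3
G0 Z9.3
G0 X0.0 Y0.0
G1 X10.5 Y0.0
G1 X10.5 Y10.8
G1 X0.0 Y10.8
G1 X0.0 Y0.0
; layer 4
G0 Z12.3
G0 X0.0 Y0.0
G1 X10.5 Y0.0
G1 X10.5 Y8.7
G1 X0.0 Y8.7
G1 X0.0 Y0.0
; layer 5
G0 Z15.4
G0 X0.0 Y0.0
G1 X10.5 Y0.0
G1 X10.5 Y6.5
G1 X0.0 Y6.5
G1 X0.0 Y0.0
; layer 6
G0 Z18.5
G0 X0.0 Y0.0
G1 X10.5 Y0.0
G1 X10.5 Y4.3
G1 X0.0 Y4.3
G1 X0.0 Y0.0
; layer 7
G0 Z21.6
G0 X0.0 Y0.0
G1 X10.5 Y0.0
G1 X10.5 Y2.2
G1 X0.0 Y2.2
G1 X0.0 Y0.0
M2 ; end

The solid is a wedge (ramp): 10.5 × 17.3 mm base, rising to 24.7 mm along the y=0 edge and sloping linearly to z=0 at y=17.3. Slicing at Δz = 3.1 mm — 8 equal slices spanning the solid's height, so layer i sits at z = i·h/8 — gives 7 non-empty perimeters. Each is a 4-segment closed polygon; G0 lifts to the layer z and rapids to the start vertex, then G1 traces the edges. The cross-section shrinks linearly with z (the slice at the apex is degenerate and omitted).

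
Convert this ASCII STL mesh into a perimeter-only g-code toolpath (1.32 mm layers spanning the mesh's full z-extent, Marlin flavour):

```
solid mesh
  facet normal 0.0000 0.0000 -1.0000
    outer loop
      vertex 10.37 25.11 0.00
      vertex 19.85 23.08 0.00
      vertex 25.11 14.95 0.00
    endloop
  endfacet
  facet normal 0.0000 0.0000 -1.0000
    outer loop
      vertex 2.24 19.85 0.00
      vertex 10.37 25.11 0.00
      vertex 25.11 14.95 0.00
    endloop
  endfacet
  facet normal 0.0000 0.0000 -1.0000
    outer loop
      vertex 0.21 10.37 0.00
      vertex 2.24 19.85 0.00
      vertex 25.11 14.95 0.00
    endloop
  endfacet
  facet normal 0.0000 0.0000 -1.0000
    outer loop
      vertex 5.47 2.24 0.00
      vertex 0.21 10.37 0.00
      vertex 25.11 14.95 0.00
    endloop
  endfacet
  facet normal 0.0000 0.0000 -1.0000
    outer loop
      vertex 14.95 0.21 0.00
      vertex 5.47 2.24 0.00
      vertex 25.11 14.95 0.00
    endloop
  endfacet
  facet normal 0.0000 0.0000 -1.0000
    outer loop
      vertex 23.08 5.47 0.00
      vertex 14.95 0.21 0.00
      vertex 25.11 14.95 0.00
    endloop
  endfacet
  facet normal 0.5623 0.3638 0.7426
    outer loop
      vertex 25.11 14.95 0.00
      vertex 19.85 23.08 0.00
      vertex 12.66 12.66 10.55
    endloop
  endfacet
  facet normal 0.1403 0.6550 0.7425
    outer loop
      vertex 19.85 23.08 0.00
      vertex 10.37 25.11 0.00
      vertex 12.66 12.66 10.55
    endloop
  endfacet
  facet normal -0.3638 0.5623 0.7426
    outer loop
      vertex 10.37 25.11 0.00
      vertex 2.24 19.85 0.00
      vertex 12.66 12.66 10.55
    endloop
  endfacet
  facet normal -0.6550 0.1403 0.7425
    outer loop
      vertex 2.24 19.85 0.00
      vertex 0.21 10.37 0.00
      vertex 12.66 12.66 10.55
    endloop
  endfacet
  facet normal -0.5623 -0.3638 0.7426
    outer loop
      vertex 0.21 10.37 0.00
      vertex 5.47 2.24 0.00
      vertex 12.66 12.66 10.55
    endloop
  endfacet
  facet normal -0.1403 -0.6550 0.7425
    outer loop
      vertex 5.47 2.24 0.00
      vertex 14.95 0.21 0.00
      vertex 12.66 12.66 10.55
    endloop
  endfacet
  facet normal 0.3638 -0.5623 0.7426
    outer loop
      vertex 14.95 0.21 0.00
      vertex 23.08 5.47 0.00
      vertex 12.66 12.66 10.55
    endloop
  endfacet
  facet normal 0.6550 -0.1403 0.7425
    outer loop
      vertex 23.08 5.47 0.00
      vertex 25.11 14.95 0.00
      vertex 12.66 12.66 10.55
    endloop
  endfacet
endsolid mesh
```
; perimeter-only toolpath
G21 ; units = mm
G90 ; absolute positioning
G28 ; home
; layer 1
G0 Z1.32
G0 X23.55 Y14.66
G1 X18.95 Y21.78
G1 X10.66 Y23.55
G1 X3.54 Y18.95
G1 X1.77 Y10.66
G1 X6.37 Y3.54
G1 X14.66 Y1.77
G1 X21.78 Y6.37
G1 X23.55 Y14.66
; layer 2
G0 Z2.64
G0 X22.00 Y14.38
G1 X18.05 Y20.47
G1 X10.94 Y22.00
G1 X4.85 Y18.05
G1 X3.32 Y10.94
G1 X7.27 Y4.85
G1 X14.38 Y3.32
G1 X20.47 Y7.27
G1 X22.00 Y14.38
; layer 3
G0 Z3.96
G0 X20.44 Y14.09
G1 X17.15 Y19.17
G1 X11.23 Y20.44
G1 X6.15 Y17.15
G1 X4.88 Y11.23
G1 X8.17 Y6.15
G1 X14.09 Y4.88
G1 X19.17 Y8.17
G1 X20.44 Y14.09
; layer 4
G0 Z5.28
G0 X18.88 Y13.80
G1 X16.26 Y17.87
G1 X11.52 Y18.88
G1 X7.45 Y16.26
G1 X6.44 Y11.52
G1 X9.06 Y7.45
G1 X13.80 Y6.44
G1 X17.87 Y9.06
G1 X18.88 Y13.80
; layer 5
G0 Z6.59
G0 X17.33 Y13.52
G1 X15.36 Y16.57
G1 X11.80 Y17.33
G1 X8.75 Y15.36
G1 X7.99 Y11.80
G1 X9.96 Y8.75
G1 X13.52 Y7.99
G1 X16.57 Y9.96
G1 X17.33 Y13.52
; layer 6
G0 Z7.91
G0 X15.77 Y13.23
G1 X14.46 Y15.27
G1 X12.09 Y15.77
G1 X10.06 Y14.46
G1 X9.55 Y12.09
G1 X10.86 Y10.06
G1 X13.23 Y9.55
G1 X15.27 Y10.86
G1 X15.77 Y13.23
; layer 7
G0 Z9.23
G0 X14.22 Y12.95
G1 X13.56 Y13.96
G1 X12.37 Y14.22
G1 X11.36 Y13.56
G1 X11.10 Y12.37
G1 X11.76 Y11.36
G1 X12.95 Y11.10
G1 X13.96 Y11.76
G1 X14.22 Y12.95
M2 ; end

The solid is a regular 8-sided pyramid, base circumscribed radius ≈ 12.7 mm, apex at z ≈ 10.6 mm. Slicing at Δz = 1.32 mm — 8 equal slices spanning the solid's height, so layer i sits at z = i·h/8 — gives 7 non-empty perimeters. Each is a 8-segment closed polygon; G0 lifts to the layer z and rapids to the start vertex, then G1 traces the edges. The cross-section shrinks linearly with z (the slice at the apex is degenerate and omitted).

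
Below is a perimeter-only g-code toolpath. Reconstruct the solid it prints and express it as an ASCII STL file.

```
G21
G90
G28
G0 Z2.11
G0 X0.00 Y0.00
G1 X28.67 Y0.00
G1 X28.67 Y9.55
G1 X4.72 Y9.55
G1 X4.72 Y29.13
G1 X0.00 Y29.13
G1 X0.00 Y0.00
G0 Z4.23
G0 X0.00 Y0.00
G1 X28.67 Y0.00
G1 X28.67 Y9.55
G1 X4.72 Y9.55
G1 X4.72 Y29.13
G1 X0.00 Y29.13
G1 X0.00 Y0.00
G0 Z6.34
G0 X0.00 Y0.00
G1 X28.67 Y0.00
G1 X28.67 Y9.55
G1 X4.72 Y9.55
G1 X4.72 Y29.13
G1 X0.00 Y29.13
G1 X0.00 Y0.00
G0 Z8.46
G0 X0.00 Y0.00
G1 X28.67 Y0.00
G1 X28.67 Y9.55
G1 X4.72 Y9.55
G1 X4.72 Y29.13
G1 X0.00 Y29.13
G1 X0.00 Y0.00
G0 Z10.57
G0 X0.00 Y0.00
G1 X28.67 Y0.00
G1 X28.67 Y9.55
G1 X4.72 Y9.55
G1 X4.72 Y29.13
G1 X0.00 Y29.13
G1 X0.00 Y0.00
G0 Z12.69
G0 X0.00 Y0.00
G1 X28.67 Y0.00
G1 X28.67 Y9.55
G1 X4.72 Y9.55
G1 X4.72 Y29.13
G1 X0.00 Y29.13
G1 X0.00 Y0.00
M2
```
solid part
  facet normal 0.0000 0.0000 -1.0000
    outer loop
      vertex 28.67 9.55 0.00
      vertex 28.67 0.00 0.00
      vertex 0.00 0.00 0.00
    endloop
  endfacet
  facet normal 0.0000 0.0000 -1.0000
    outer loop
      vertex 4.72 9.55 0.00
      vertex 28.67 9.55 0.00
      vertex 0.00 0.00 0.00
    endloop
  endfacet
  facet normal 0.0000 0.0000 -1.0000
    outer loop
      vertex 4.72 29.13 0.00
      vertex 4.72 9.55 0.00
      vertex 0.00 0.00 0.00
    endloop
  endfacet
  facet normal 0.0000 0.0000 -1.0000
    outer loop
      vertex 0.00 29.13 0.00
      vertex 4.72 29.13 0.00
      vertex 0.00 0.00 0.00
    endloop
  endfacet
  facet normal 0.0000 0.0000 1.0000
    outer loop
      vertex 0.00 0.00 12.69
      vertex 28.67 0.00 12.69
      vertex 28.67 9.55 12.69
    endloop
  endfacet
  facet normal 0.0000 0.0000 1.0000
    outer loop
      vertex 0.00 0.00 12.69
      vertex 28.67 9.55 12.69
      vertex 4.72 9.55 12.69
    endloop
  endfacet
  facet normal 0.0000 0.0000 1.0000
    outer loop
      vertex 0.00 0.00 12.69
      vertex 4.72 9.55 12.69
      vertex 4.72 29.13 12.69
    endloop
  endfacet
  facet normal 0.0000 0.0000 1.0000
    outer loop
      vertex 0.00 0.00 12.69
      vertex 4.72 29.13 12.69
      vertex 0.00 29.13 12.69
    endloop
  endfacet
  facet normal 0.0000 -1.0000 0.0000
    outer loop
      vertex 0.00 0.00 0.00
      vertex 28.67 0.00 0.00
      vertex 28.67 0.00 12.69
    endloop
  endfacet
  facet normal 0.0000 -1.0000 0.0000
    outer loop
      vertex 0.00 0.00 0.00
      vertex 28.67 0.00 12.69
      vertex 0.00 0.00 12.69
    endloop
  endfacet
  facet normal 1.0000 0.0000 0.0000
    outer loop
      vertex 28.67 0.00 0.00
      vertex 28.67 9.55 0.00
      vertex 28.67 9.55 12.69
    endloop
  endfacet
  facet normal 1.0000 0.0000 0.0000
    outer loop
      vertex 28.67 0.00 0.00
      vertex 28.67 9.55 12.69
      vertex 28.67 0.00 12.69
    endloop
  endfacet
  facet normal 0.0000 1.0000 0.0000
    outer loop
      vertex 28.67 9.55 0.00
      vertex 4.72 9.55 0.00
      vertex 4.72 9.55 12.69
    endloop
  endfacet
  facet normal 0.0000 1.0000 0.0000
    outer loop
      vertex 28.67 9.55 0.00
      vertex 4.72 9.55 12.69
      vertex 28.67 9.55 12.69
    endloop
  endfacet
  facet normal 1.0000 0.0000 0.0000
    outer loop
      vertex 4.72 9.55 0.00
      vertex 4.72 29.13 0.00
      vertex 4.72 29.13 12.69
    endloop
  endfacet
  facet normal 1.0000 0.0000 0.0000
    outer loop
      vertex 4.72 9.55 0.00
      vertex 4.72 29.13 12.69
      vertex 4.72 9.55 12.69
    endloop
  endfacet
  facet normal 0.0000 1.0000 0.0000
    outer loop
      vertex 4.72 29.13 0.00
      vertex 0.00 29.13 0.00
      vertex 0.00 29.13 12.69
    endloop
  endfacet
  facet normal 0.0000 1.0000 0.0000
    outer loop
      vertex 4.72 29.13 0.00
      vertex 0.00 29.13 12.69
      vertex 4.72 29.13 12.69
    endloop
  endfacet
  facet normal -1.0000 0.0000 0.0000
    outer loop
      vertex 0.00 29.13 0.00
      vertex 0.00 0.00 0.00
      vertex 0.00 0.00 12.69
    endloop
  endfacet
  facet normal -1.0000 0.0000 0.0000
    outer loop
      vertex 0.00 29.13 0.00
      vertex 0.00 0.00 12.69
      vertex 0.00 29.13 12.69
    endloop
  endfacet
endsolid part

The G0 Z moves step by Δz≈2.11 mm. Every layer's G1 loop is the same polygon, so the solid is a straight extrusion of it from z=0 to z≈12.7. Closing with flat bottom and top caps and triangulating gives 20 facets — an L-shaped prism: outer 28.7 × 29.1 mm, arm thicknesses ≈ 9.55 mm (horizontal) and 4.72 mm (vertical), extruded 12.7 mm in z.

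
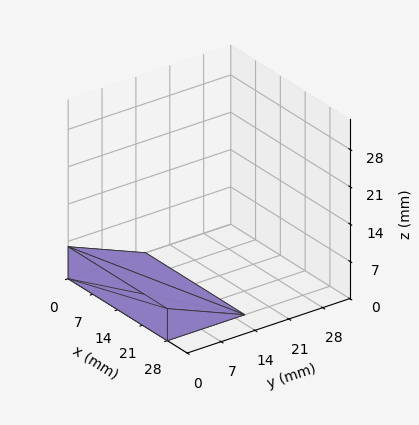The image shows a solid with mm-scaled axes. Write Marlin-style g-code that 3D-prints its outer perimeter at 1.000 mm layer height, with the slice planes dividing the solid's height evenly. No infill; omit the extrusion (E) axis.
Reading the render: the shape is a wedge (ramp): 28 × 16 mm base, rising to 6 mm along the y=0 edge and sloping linearly to z=0 at y=16 (dimensions read to the nearest mm from the axis ticks). For the g-code, the solid's height is divided into equal slices at the stated Δz and each level perimeter traced with G1 moves after a G0 lift.

; perimeter-only toolpath
G21 ; units = mm
G90 ; absolute positioning
G28 ; home
; layer 1
G0 Z1.000
G0 X0.000 Y0.000
G1 X28.000 Y0.000
G1 X28.000 Y13.333
G1 X0.000 Y13.333
G1 X0.000 Y0.000
; layer 2
G0 Z2.000
G0 X0.000 Y0.000
G1 X28.000 Y0.000
G1 X28.000 Y10.667
G1 X0.000 Y10.667
G1 X0.000 Y0.000
; layer 3
G0 Z3.000
G0 X0.000 Y0.000
G1 X28.000 Y0.000
G1 X28.000 Y8.000
G1 X0.000 Y8.000
G1 X0.000 Y0.000
; layer 4
G0 Z4.000
G0 X0.000 Y0.000
G1 X28.000 Y0.000
G1 X28.000 Y5.333
G1 X0.000 Y5.333
G1 X0.000 Y0.000
; layer 5
G0 Z5.000
G0 X0.000 Y0.000
G1 X28.000 Y0.000
G1 X28.000 Y2.667
G1 X0.000 Y2.667
G1 X0.000 Y0.000
M2 ; end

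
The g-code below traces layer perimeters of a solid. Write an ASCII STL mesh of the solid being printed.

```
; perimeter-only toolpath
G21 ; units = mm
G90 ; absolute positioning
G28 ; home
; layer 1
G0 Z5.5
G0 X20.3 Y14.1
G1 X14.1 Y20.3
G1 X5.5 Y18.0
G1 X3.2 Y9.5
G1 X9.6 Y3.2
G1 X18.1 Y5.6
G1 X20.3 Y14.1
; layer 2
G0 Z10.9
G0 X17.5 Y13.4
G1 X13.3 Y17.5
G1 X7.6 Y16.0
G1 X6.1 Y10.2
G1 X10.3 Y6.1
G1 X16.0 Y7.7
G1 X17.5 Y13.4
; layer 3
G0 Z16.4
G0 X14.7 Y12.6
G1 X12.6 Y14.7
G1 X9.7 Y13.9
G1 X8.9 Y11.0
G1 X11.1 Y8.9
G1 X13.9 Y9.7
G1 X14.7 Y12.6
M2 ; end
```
solid part
  facet normal 0.0000 0.0000 -1.0000
    outer loop
      vertex 3.4 20.1 0.0
      vertex 14.8 23.2 0.0
      vertex 23.2 14.9 0.0
    endloop
  endfacet
  facet normal 0.0000 0.0000 -1.0000
    outer loop
      vertex 0.4 8.7 0.0
      vertex 3.4 20.1 0.0
      vertex 23.2 14.9 0.0
    endloop
  endfacet
  facet normal 0.0000 0.0000 -1.0000
    outer loop
      vertex 8.8 0.4 0.0
      vertex 0.4 8.7 0.0
      vertex 23.2 14.9 0.0
    endloop
  endfacet
  facet normal 0.0000 0.0000 -1.0000
    outer loop
      vertex 20.2 3.5 0.0
      vertex 8.8 0.4 0.0
      vertex 23.2 14.9 0.0
    endloop
  endfacet
  facet normal 0.6369 0.6446 0.4228
    outer loop
      vertex 23.2 14.9 0.0
      vertex 14.8 23.2 0.0
      vertex 11.8 11.8 21.9
    endloop
  endfacet
  facet normal -0.2378 0.8745 0.4227
    outer loop
      vertex 14.8 23.2 0.0
      vertex 3.4 20.1 0.0
      vertex 11.8 11.8 21.9
    endloop
  endfacet
  facet normal -0.8761 0.2306 0.4234
    outer loop
      vertex 3.4 20.1 0.0
      vertex 0.4 8.7 0.0
      vertex 11.8 11.8 21.9
    endloop
  endfacet
  facet normal -0.6369 -0.6446 0.4228
    outer loop
      vertex 0.4 8.7 0.0
      vertex 8.8 0.4 0.0
      vertex 11.8 11.8 21.9
    endloop
  endfacet
  facet normal 0.2378 -0.8745 0.4227
    outer loop
      vertex 8.8 0.4 0.0
      vertex 20.2 3.5 0.0
      vertex 11.8 11.8 21.9
    endloop
  endfacet
  facet normal 0.8761 -0.2306 0.4234
    outer loop
      vertex 20.2 3.5 0.0
      vertex 23.2 14.9 0.0
      vertex 11.8 11.8 21.9
    endloop
  endfacet
endsolid part

The G0 Z moves step by Δz≈5.5 mm. The G1 loops shrink linearly with z, so the solid tapers from its base footprint up to z≈21.9. Closing with a flat bottom cap and the tapered top and triangulating gives 10 facets — a regular 6-sided pyramid, base circumscribed radius ≈ 11.8 mm, apex at z ≈ 21.9 mm.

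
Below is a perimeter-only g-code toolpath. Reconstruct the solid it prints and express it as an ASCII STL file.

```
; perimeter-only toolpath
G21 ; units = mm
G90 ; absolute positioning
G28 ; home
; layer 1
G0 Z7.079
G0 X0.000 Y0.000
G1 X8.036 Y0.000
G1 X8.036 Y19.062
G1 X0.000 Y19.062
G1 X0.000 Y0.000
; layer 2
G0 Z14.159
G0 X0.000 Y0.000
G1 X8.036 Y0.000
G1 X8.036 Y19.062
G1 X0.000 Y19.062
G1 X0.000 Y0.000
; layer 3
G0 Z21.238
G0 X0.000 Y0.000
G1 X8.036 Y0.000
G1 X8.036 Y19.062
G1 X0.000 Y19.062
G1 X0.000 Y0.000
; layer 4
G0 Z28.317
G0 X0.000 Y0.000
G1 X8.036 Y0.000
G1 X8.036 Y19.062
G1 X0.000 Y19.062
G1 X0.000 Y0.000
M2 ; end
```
solid part
  facet normal 0.0000 0.0000 -1.0000
    outer loop
      vertex 8.036 19.062 0.000
      vertex 8.036 0.000 0.000
      vertex 0.000 0.000 0.000
    endloop
  endfacet
  facet normal 0.0000 0.0000 -1.0000
    outer loop
      vertex 0.000 19.062 0.000
      vertex 8.036 19.062 0.000
      vertex 0.000 0.000 0.000
    endloop
  endfacet
  facet normal 0.0000 0.0000 1.0000
    outer loop
      vertex 0.000 0.000 28.317
      vertex 8.036 0.000 28.317
      vertex 8.036 19.062 28.317
    endloop
  endfacet
  facet normal 0.0000 0.0000 1.0000
    outer loop
      vertex 0.000 0.000 28.317
      vertex 8.036 19.062 28.317
      vertex 0.000 19.062 28.317
    endloop
  endfacet
  facet normal 0.0000 -1.0000 0.0000
    outer loop
      vertex 0.000 0.000 0.000
      vertex 8.036 0.000 0.000
      vertex 8.036 0.000 28.317
    endloop
  endfacet
  facet normal 0.0000 -1.0000 0.0000
    outer loop
      vertex 0.000 0.000 0.000
      vertex 8.036 0.000 28.317
      vertex 0.000 0.000 28.317
    endloop
  endfacet
  facet normal 0.0000 1.0000 0.0000
    outer loop
      vertex 8.036 19.062 28.317
      vertex 8.036 19.062 0.000
      vertex 0.000 19.062 0.000
    endloop
  endfacet
  facet normal 0.0000 1.0000 0.0000
    outer loop
      vertex 0.000 19.062 28.317
      vertex 8.036 19.062 28.317
      vertex 0.000 19.062 0.000
    endloop
  endfacet
  facet normal -1.0000 0.0000 0.0000
    outer loop
      vertex 0.000 19.062 28.317
      vertex 0.000 19.062 0.000
      vertex 0.000 0.000 0.000
    endloop
  endfacet
  facet normal -1.0000 0.0000 0.0000
    outer loop
      vertex 0.000 0.000 28.317
      vertex 0.000 19.062 28.317
      vertex 0.000 0.000 0.000
    endloop
  endfacet
  facet normal 1.0000 0.0000 0.0000
    outer loop
      vertex 8.036 0.000 0.000
      vertex 8.036 19.062 0.000
      vertex 8.036 19.062 28.317
    endloop
  endfacet
  facet normal 1.0000 0.0000 0.0000
    outer loop
      vertex 8.036 0.000 0.000
      vertex 8.036 19.062 28.317
      vertex 8.036 0.000 28.317
    endloop
  endfacet
endsolid part

The G0 Z moves step by Δz≈7.079 mm. Every layer's G1 loop is the same polygon, so the solid is a straight extrusion of it from z=0 to z≈28.3. Closing with flat bottom and top caps and triangulating gives 12 facets — a rectangular box, roughly 8.04 × 19.1 mm footprint and 28.3 mm tall.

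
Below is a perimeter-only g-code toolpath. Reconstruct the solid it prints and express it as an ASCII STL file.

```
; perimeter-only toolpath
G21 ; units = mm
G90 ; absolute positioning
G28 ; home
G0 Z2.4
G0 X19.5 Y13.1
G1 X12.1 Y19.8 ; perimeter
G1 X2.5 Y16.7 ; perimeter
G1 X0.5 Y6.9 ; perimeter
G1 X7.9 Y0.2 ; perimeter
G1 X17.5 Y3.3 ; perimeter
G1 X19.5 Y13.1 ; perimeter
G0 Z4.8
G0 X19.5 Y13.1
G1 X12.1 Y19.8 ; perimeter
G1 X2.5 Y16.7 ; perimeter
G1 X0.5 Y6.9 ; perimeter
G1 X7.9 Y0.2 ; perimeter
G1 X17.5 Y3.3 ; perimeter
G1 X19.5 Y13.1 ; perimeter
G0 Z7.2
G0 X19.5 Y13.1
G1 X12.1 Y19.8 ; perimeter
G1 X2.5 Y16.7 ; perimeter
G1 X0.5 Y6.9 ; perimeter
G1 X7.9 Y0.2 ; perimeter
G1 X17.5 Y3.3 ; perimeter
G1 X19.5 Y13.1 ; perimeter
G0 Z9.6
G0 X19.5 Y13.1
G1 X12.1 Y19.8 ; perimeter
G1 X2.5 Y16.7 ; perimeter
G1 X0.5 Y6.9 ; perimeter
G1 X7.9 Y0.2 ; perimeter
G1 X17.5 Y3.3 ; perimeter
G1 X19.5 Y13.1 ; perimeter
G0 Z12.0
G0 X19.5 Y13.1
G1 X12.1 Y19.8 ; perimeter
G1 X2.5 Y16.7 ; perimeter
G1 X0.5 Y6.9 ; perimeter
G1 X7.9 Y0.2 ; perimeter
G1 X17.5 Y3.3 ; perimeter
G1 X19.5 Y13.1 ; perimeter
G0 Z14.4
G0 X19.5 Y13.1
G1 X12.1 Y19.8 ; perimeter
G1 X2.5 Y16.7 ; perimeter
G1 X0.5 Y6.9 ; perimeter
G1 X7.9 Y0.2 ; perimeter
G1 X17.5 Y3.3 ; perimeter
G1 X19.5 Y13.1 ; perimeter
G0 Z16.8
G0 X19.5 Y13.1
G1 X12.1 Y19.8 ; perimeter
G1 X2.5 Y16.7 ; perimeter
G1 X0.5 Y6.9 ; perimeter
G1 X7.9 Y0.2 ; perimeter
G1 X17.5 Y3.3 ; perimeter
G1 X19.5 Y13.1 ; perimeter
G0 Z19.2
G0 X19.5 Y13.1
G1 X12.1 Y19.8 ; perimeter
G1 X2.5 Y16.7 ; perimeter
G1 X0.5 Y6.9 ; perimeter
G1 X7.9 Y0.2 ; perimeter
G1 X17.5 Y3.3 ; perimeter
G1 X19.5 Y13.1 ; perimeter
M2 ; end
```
solid part
  facet normal 0.0000 0.0000 -1.0000
    outer loop
      vertex 2.5 16.7 0.0
      vertex 12.1 19.8 0.0
      vertex 19.5 13.1 0.0
    endloop
  endfacet
  facet normal 0.0000 0.0000 -1.0000
    outer loop
      vertex 0.5 6.9 0.0
      vertex 2.5 16.7 0.0
      vertex 19.5 13.1 0.0
    endloop
  endfacet
  facet normal 0.0000 0.0000 -1.0000
    outer loop
      vertex 7.9 0.2 0.0
      vertex 0.5 6.9 0.0
      vertex 19.5 13.1 0.0
    endloop
  endfacet
  facet normal 0.0000 0.0000 -1.0000
    outer loop
      vertex 17.5 3.3 0.0
      vertex 7.9 0.2 0.0
      vertex 19.5 13.1 0.0
    endloop
  endfacet
  facet normal 0.0000 0.0000 1.0000
    outer loop
      vertex 19.5 13.1 19.2
      vertex 12.1 19.8 19.2
      vertex 2.5 16.7 19.2
    endloop
  endfacet
  facet normal 0.0000 0.0000 1.0000
    outer loop
      vertex 19.5 13.1 19.2
      vertex 2.5 16.7 19.2
      vertex 0.5 6.9 19.2
    endloop
  endfacet
  facet normal 0.0000 0.0000 1.0000
    outer loop
      vertex 19.5 13.1 19.2
      vertex 0.5 6.9 19.2
      vertex 7.9 0.2 19.2
    endloop
  endfacet
  facet normal 0.0000 0.0000 1.0000
    outer loop
      vertex 19.5 13.1 19.2
      vertex 7.9 0.2 19.2
      vertex 17.5 3.3 19.2
    endloop
  endfacet
  facet normal 0.6712 0.7413 0.0000
    outer loop
      vertex 19.5 13.1 0.0
      vertex 12.1 19.8 0.0
      vertex 12.1 19.8 19.2
    endloop
  endfacet
  facet normal 0.6712 0.7413 0.0000
    outer loop
      vertex 19.5 13.1 0.0
      vertex 12.1 19.8 19.2
      vertex 19.5 13.1 19.2
    endloop
  endfacet
  facet normal -0.3073 0.9516 0.0000
    outer loop
      vertex 12.1 19.8 0.0
      vertex 2.5 16.7 0.0
      vertex 2.5 16.7 19.2
    endloop
  endfacet
  facet normal -0.3073 0.9516 0.0000
    outer loop
      vertex 12.1 19.8 0.0
      vertex 2.5 16.7 19.2
      vertex 12.1 19.8 19.2
    endloop
  endfacet
  facet normal -0.9798 0.2000 0.0000
    outer loop
      vertex 2.5 16.7 0.0
      vertex 0.5 6.9 0.0
      vertex 0.5 6.9 19.2
    endloop
  endfacet
  facet normal -0.9798 0.2000 0.0000
    outer loop
      vertex 2.5 16.7 0.0
      vertex 0.5 6.9 19.2
      vertex 2.5 16.7 19.2
    endloop
  endfacet
  facet normal -0.6712 -0.7413 0.0000
    outer loop
      vertex 0.5 6.9 0.0
      vertex 7.9 0.2 0.0
      vertex 7.9 0.2 19.2
    endloop
  endfacet
  facet normal -0.6712 -0.7413 0.0000
    outer loop
      vertex 0.5 6.9 0.0
      vertex 7.9 0.2 19.2
      vertex 0.5 6.9 19.2
    endloop
  endfacet
  facet normal 0.3073 -0.9516 0.0000
    outer loop
      vertex 7.9 0.2 0.0
      vertex 17.5 3.3 0.0
      vertex 17.5 3.3 19.2
    endloop
  endfacet
  facet normal 0.3073 -0.9516 0.0000
    outer loop
      vertex 7.9 0.2 0.0
      vertex 17.5 3.3 19.2
      vertex 7.9 0.2 19.2
    endloop
  endfacet
  facet normal 0.9798 -0.2000 0.0000
    outer loop
      vertex 17.5 3.3 0.0
      vertex 19.5 13.1 0.0
      vertex 19.5 13.1 19.2
    endloop
  endfacet
  facet normal 0.9798 -0.2000 0.0000
    outer loop
      vertex 17.5 3.3 0.0
      vertex 19.5 13.1 19.2
      vertex 17.5 3.3 19.2
    endloop
  endfacet
endsolid part

The G0 Z moves step by Δz≈2.4 mm. Every layer's G1 loop is the same polygon, so the solid is a straight extrusion of it from z=0 to z≈19.2. Closing with flat bottom and top caps and triangulating gives 20 facets — a regular 6-sided prism (a cylinder approximated with 6 flat sides), circumscribed radius ≈ 10 mm, height ≈ 19.2 mm.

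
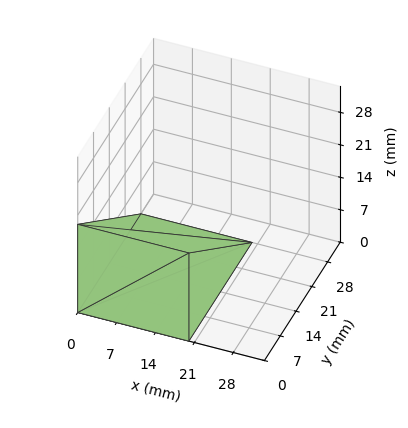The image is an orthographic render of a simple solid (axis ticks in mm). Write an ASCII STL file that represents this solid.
Reading the render: the shape is a wedge (ramp): 20 × 28 mm base, rising to 19 mm along the y=0 edge and sloping linearly to z=0 at y=28 (dimensions read to the nearest mm from the axis ticks). For the STL, each face is triangulated and given an outward normal.

solid part
  facet normal 0.0000 0.0000 -1.0000
    outer loop
      vertex 20.0 28.0 0.0
      vertex 20.0 0.0 0.0
      vertex 0.0 0.0 0.0
    endloop
  endfacet
  facet normal 0.0000 0.0000 -1.0000
    outer loop
      vertex 0.0 28.0 0.0
      vertex 20.0 28.0 0.0
      vertex 0.0 0.0 0.0
    endloop
  endfacet
  facet normal 0.0000 -1.0000 0.0000
    outer loop
      vertex 0.0 0.0 0.0
      vertex 20.0 0.0 0.0
      vertex 20.0 0.0 19.0
    endloop
  endfacet
  facet normal 0.0000 -1.0000 0.0000
    outer loop
      vertex 0.0 0.0 0.0
      vertex 20.0 0.0 19.0
      vertex 0.0 0.0 19.0
    endloop
  endfacet
  facet normal 0.0000 0.5615 0.8275
    outer loop
      vertex 0.0 0.0 19.0
      vertex 20.0 0.0 19.0
      vertex 20.0 28.0 0.0
    endloop
  endfacet
  facet normal 0.0000 0.5615 0.8275
    outer loop
      vertex 0.0 0.0 19.0
      vertex 20.0 28.0 0.0
      vertex 0.0 28.0 0.0
    endloop
  endfacet
  facet normal -1.0000 0.0000 0.0000
    outer loop
      vertex 0.0 0.0 19.0
      vertex 0.0 28.0 0.0
      vertex 0.0 0.0 0.0
    endloop
  endfacet
  facet normal 1.0000 0.0000 0.0000
    outer loop
      vertex 20.0 0.0 0.0
      vertex 20.0 28.0 0.0
      vertex 20.0 0.0 19.0
    endloop
  endfacet
endsolid part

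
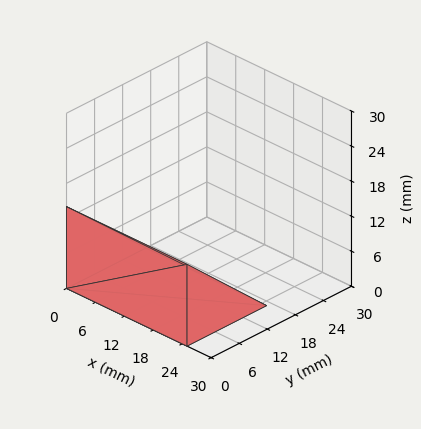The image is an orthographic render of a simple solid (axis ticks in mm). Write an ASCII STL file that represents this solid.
Reading the render: the shape is a wedge (ramp): 25 × 17 mm base, rising to 14 mm along the y=0 edge and sloping linearly to z=0 at y=17 (dimensions read to the nearest mm from the axis ticks). For the STL, each face is triangulated and given an outward normal.

solid part
  facet normal 0.0000 0.0000 -1.0000
    outer loop
      vertex 25.000 17.000 0.000
      vertex 25.000 0.000 0.000
      vertex 0.000 0.000 0.000
    endloop
  endfacet
  facet normal 0.0000 0.0000 -1.0000
    outer loop
      vertex 0.000 17.000 0.000
      vertex 25.000 17.000 0.000
      vertex 0.000 0.000 0.000
    endloop
  endfacet
  facet normal 0.0000 -1.0000 0.0000
    outer loop
      vertex 0.000 0.000 0.000
      vertex 25.000 0.000 0.000
      vertex 25.000 0.000 14.000
    endloop
  endfacet
  facet normal 0.0000 -1.0000 0.0000
    outer loop
      vertex 0.000 0.000 0.000
      vertex 25.000 0.000 14.000
      vertex 0.000 0.000 14.000
    endloop
  endfacet
  facet normal 0.0000 0.6357 0.7719
    outer loop
      vertex 0.000 0.000 14.000
      vertex 25.000 0.000 14.000
      vertex 25.000 17.000 0.000
    endloop
  endfacet
  facet normal 0.0000 0.6357 0.7719
    outer loop
      vertex 0.000 0.000 14.000
      vertex 25.000 17.000 0.000
      vertex 0.000 17.000 0.000
    endloop
  endfacet
  facet normal -1.0000 0.0000 0.0000
    outer loop
      vertex 0.000 0.000 14.000
      vertex 0.000 17.000 0.000
      vertex 0.000 0.000 0.000
    endloop
  endfacet
  facet normal 1.0000 0.0000 0.0000
    outer loop
      vertex 25.000 0.000 0.000
      vertex 25.000 17.000 0.000
      vertex 25.000 0.000 14.000
    endloop
  endfacet
endsolid part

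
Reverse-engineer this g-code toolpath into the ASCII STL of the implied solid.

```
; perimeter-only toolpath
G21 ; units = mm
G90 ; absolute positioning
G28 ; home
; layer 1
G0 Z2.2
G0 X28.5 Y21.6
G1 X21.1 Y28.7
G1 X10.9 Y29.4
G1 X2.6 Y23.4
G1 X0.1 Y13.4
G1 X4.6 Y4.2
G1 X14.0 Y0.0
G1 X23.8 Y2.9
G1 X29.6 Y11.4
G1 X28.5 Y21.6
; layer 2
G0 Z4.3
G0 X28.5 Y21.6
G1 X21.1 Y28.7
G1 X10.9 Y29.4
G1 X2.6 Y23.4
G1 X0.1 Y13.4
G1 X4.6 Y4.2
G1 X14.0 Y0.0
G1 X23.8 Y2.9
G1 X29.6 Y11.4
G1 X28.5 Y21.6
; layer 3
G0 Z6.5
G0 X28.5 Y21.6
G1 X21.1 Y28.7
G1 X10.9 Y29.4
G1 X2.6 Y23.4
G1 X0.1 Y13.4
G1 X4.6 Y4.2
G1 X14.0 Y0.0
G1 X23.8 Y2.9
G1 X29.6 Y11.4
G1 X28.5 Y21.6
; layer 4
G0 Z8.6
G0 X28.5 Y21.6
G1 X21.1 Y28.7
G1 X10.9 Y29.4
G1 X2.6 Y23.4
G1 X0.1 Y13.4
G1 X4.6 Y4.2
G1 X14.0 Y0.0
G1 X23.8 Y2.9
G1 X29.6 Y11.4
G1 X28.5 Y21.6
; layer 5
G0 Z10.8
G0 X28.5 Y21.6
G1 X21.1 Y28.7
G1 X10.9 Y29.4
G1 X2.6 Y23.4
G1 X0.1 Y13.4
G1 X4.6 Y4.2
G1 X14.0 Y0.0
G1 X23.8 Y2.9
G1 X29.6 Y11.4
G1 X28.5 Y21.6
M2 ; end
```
solid part
  facet normal 0.0000 0.0000 -1.0000
    outer loop
      vertex 10.9 29.4 0.0
      vertex 21.1 28.7 0.0
      vertex 28.5 21.6 0.0
    endloop
  endfacet
  facet normal 0.0000 0.0000 -1.0000
    outer loop
      vertex 2.6 23.4 0.0
      vertex 10.9 29.4 0.0
      vertex 28.5 21.6 0.0
    endloop
  endfacet
  facet normal 0.0000 0.0000 -1.0000
    outer loop
      vertex 0.1 13.4 0.0
      vertex 2.6 23.4 0.0
      vertex 28.5 21.6 0.0
    endloop
  endfacet
  facet normal 0.0000 0.0000 -1.0000
    outer loop
      vertex 4.6 4.2 0.0
      vertex 0.1 13.4 0.0
      vertex 28.5 21.6 0.0
    endloop
  endfacet
  facet normal 0.0000 0.0000 -1.0000
    outer loop
      vertex 14.0 0.0 0.0
      vertex 4.6 4.2 0.0
      vertex 28.5 21.6 0.0
    endloop
  endfacet
  facet normal 0.0000 0.0000 -1.0000
    outer loop
      vertex 23.8 2.9 0.0
      vertex 14.0 0.0 0.0
      vertex 28.5 21.6 0.0
    endloop
  endfacet
  facet normal 0.0000 0.0000 -1.0000
    outer loop
      vertex 29.6 11.4 0.0
      vertex 23.8 2.9 0.0
      vertex 28.5 21.6 0.0
    endloop
  endfacet
  facet normal 0.0000 0.0000 1.0000
    outer loop
      vertex 28.5 21.6 10.8
      vertex 21.1 28.7 10.8
      vertex 10.9 29.4 10.8
    endloop
  endfacet
  facet normal 0.0000 0.0000 1.0000
    outer loop
      vertex 28.5 21.6 10.8
      vertex 10.9 29.4 10.8
      vertex 2.6 23.4 10.8
    endloop
  endfacet
  facet normal 0.0000 0.0000 1.0000
    outer loop
      vertex 28.5 21.6 10.8
      vertex 2.6 23.4 10.8
      vertex 0.1 13.4 10.8
    endloop
  endfacet
  facet normal 0.0000 0.0000 1.0000
    outer loop
      vertex 28.5 21.6 10.8
      vertex 0.1 13.4 10.8
      vertex 4.6 4.2 10.8
    endloop
  endfacet
  facet normal 0.0000 0.0000 1.0000
    outer loop
      vertex 28.5 21.6 10.8
      vertex 4.6 4.2 10.8
      vertex 14.0 0.0 10.8
    endloop
  endfacet
  facet normal 0.0000 0.0000 1.0000
    outer loop
      vertex 28.5 21.6 10.8
      vertex 14.0 0.0 10.8
      vertex 23.8 2.9 10.8
    endloop
  endfacet
  facet normal 0.0000 0.0000 1.0000
    outer loop
      vertex 28.5 21.6 10.8
      vertex 23.8 2.9 10.8
      vertex 29.6 11.4 10.8
    endloop
  endfacet
  facet normal 0.6923 0.7216 0.0000
    outer loop
      vertex 28.5 21.6 0.0
      vertex 21.1 28.7 0.0
      vertex 21.1 28.7 10.8
    endloop
  endfacet
  facet normal 0.6923 0.7216 0.0000
    outer loop
      vertex 28.5 21.6 0.0
      vertex 21.1 28.7 10.8
      vertex 28.5 21.6 10.8
    endloop
  endfacet
  facet normal 0.0685 0.9977 0.0000
    outer loop
      vertex 21.1 28.7 0.0
      vertex 10.9 29.4 0.0
      vertex 10.9 29.4 10.8
    endloop
  endfacet
  facet normal 0.0685 0.9977 0.0000
    outer loop
      vertex 21.1 28.7 0.0
      vertex 10.9 29.4 10.8
      vertex 21.1 28.7 10.8
    endloop
  endfacet
  facet normal -0.5858 0.8104 0.0000
    outer loop
      vertex 10.9 29.4 0.0
      vertex 2.6 23.4 0.0
      vertex 2.6 23.4 10.8
    endloop
  endfacet
  facet normal -0.5858 0.8104 0.0000
    outer loop
      vertex 10.9 29.4 0.0
      vertex 2.6 23.4 10.8
      vertex 10.9 29.4 10.8
    endloop
  endfacet
  facet normal -0.9701 0.2425 0.0000
    outer loop
      vertex 2.6 23.4 0.0
      vertex 0.1 13.4 0.0
      vertex 0.1 13.4 10.8
    endloop
  endfacet
  facet normal -0.9701 0.2425 0.0000
    outer loop
      vertex 2.6 23.4 0.0
      vertex 0.1 13.4 10.8
      vertex 2.6 23.4 10.8
    endloop
  endfacet
  facet normal -0.8983 -0.4394 0.0000
    outer loop
      vertex 0.1 13.4 0.0
      vertex 4.6 4.2 0.0
      vertex 4.6 4.2 10.8
    endloop
  endfacet
  facet normal -0.8983 -0.4394 0.0000
    outer loop
      vertex 0.1 13.4 0.0
      vertex 4.6 4.2 10.8
      vertex 0.1 13.4 10.8
    endloop
  endfacet
  facet normal -0.4079 -0.9130 0.0000
    outer loop
      vertex 4.6 4.2 0.0
      vertex 14.0 0.0 0.0
      vertex 14.0 0.0 10.8
    endloop
  endfacet
  facet normal -0.4079 -0.9130 0.0000
    outer loop
      vertex 4.6 4.2 0.0
      vertex 14.0 0.0 10.8
      vertex 4.6 4.2 10.8
    endloop
  endfacet
  facet normal 0.2838 -0.9589 0.0000
    outer loop
      vertex 14.0 0.0 0.0
      vertex 23.8 2.9 0.0
      vertex 23.8 2.9 10.8
    endloop
  endfacet
  facet normal 0.2838 -0.9589 0.0000
    outer loop
      vertex 14.0 0.0 0.0
      vertex 23.8 2.9 10.8
      vertex 14.0 0.0 10.8
    endloop
  endfacet
  facet normal 0.8260 -0.5636 0.0000
    outer loop
      vertex 23.8 2.9 0.0
      vertex 29.6 11.4 0.0
      vertex 29.6 11.4 10.8
    endloop
  endfacet
  facet normal 0.8260 -0.5636 0.0000
    outer loop
      vertex 23.8 2.9 0.0
      vertex 29.6 11.4 10.8
      vertex 23.8 2.9 10.8
    endloop
  endfacet
  facet normal 0.9942 0.1072 0.0000
    outer loop
      vertex 29.6 11.4 0.0
      vertex 28.5 21.6 0.0
      vertex 28.5 21.6 10.8
    endloop
  endfacet
  facet normal 0.9942 0.1072 0.0000
    outer loop
      vertex 29.6 11.4 0.0
      vertex 28.5 21.6 10.8
      vertex 29.6 11.4 10.8
    endloop
  endfacet
endsolid part

The G0 Z moves step by Δz≈2.2 mm. Every layer's G1 loop is the same polygon, so the solid is a straight extrusion of it from z=0 to z≈10.8. Closing with flat bottom and top caps and triangulating gives 32 facets — a regular 9-sided prism (a cylinder approximated with 9 flat sides), circumscribed radius ≈ 15 mm, height ≈ 10.8 mm.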